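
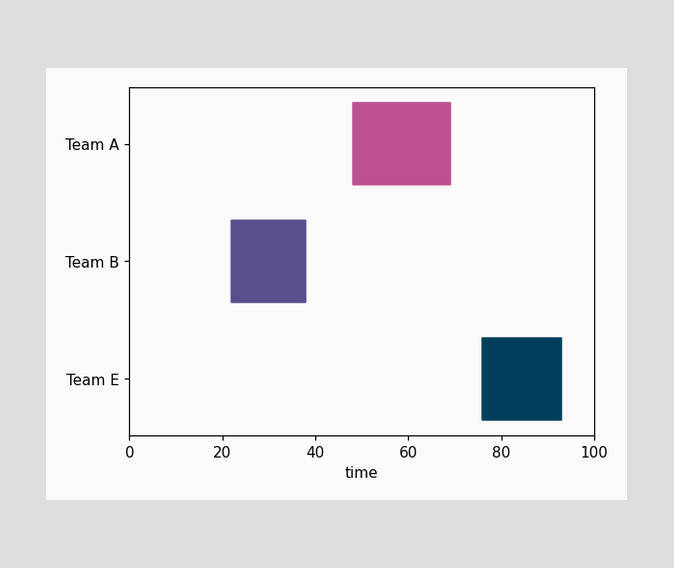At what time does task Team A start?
The Team A bar begins at t=48.

48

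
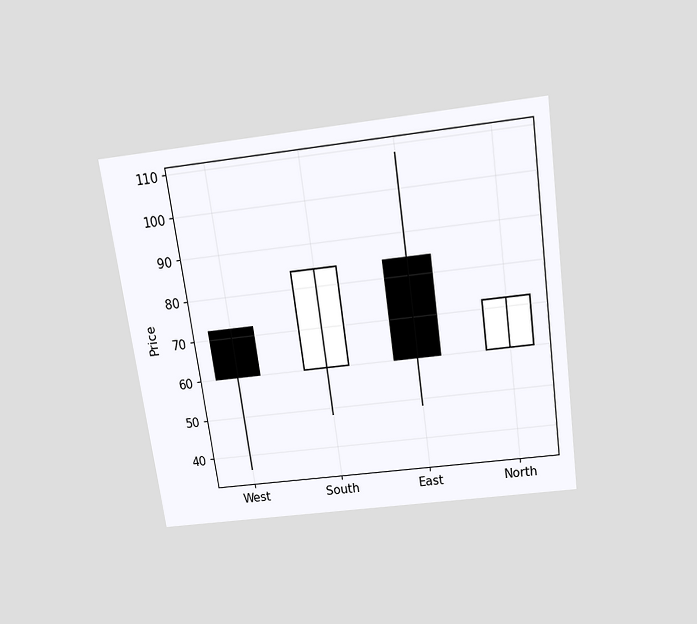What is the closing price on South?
84

The chart is tilted about 8° counter-clockwise and viewed slightly from above. The South candle closes at 84.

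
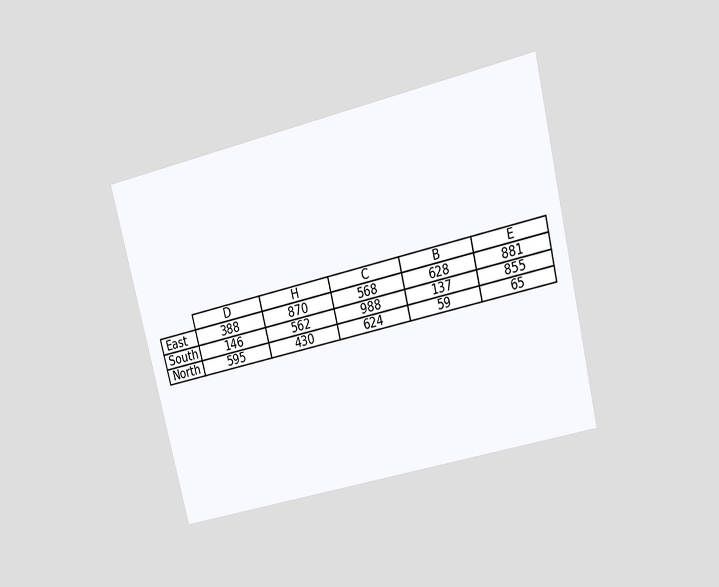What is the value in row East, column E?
881

The chart is tilted about 14° counter-clockwise and viewed at a slight angle. The (East, E) cell reads 881.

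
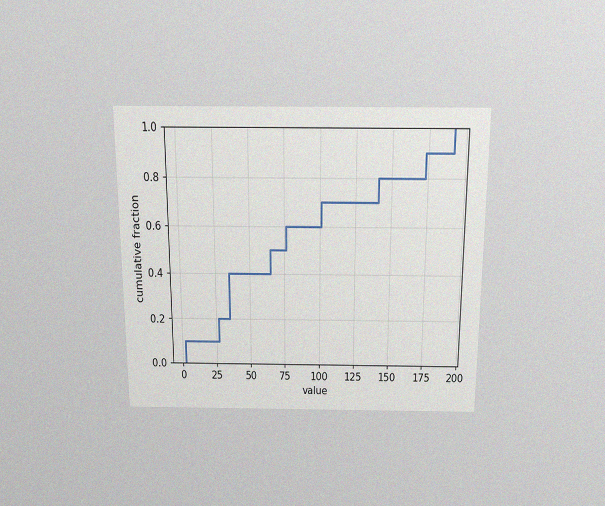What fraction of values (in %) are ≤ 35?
The chart is viewed slightly from above, with some photo noise. At x=35 the ECDF step is at 40%.

40%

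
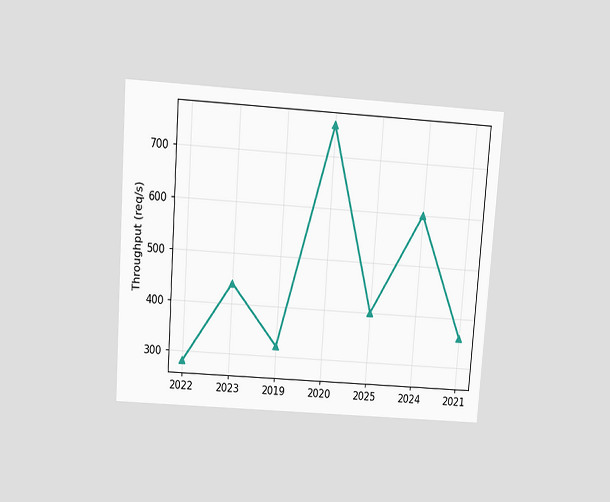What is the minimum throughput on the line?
280req/s

The chart is tilted about 4° clockwise and viewed slightly from above. The lowest point is at 2022, and reading across to the y-axis gives 280req/s.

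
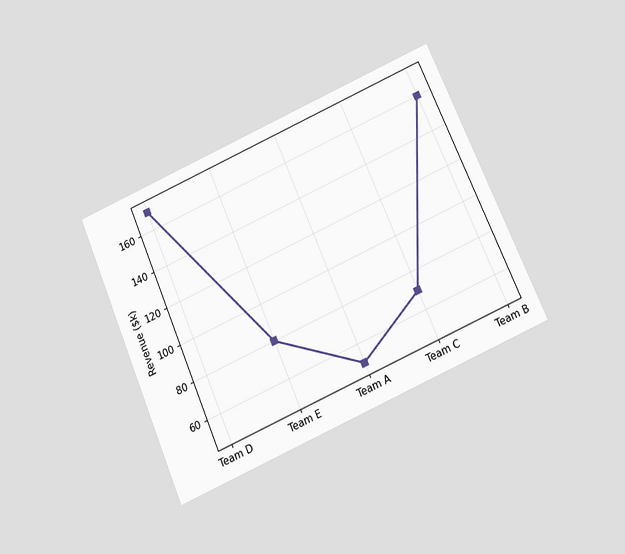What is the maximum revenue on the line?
The chart is tilted about 23° counter-clockwise and viewed slightly from below. The highest point is at Team D, and reading across to the y-axis gives $170k.

$170k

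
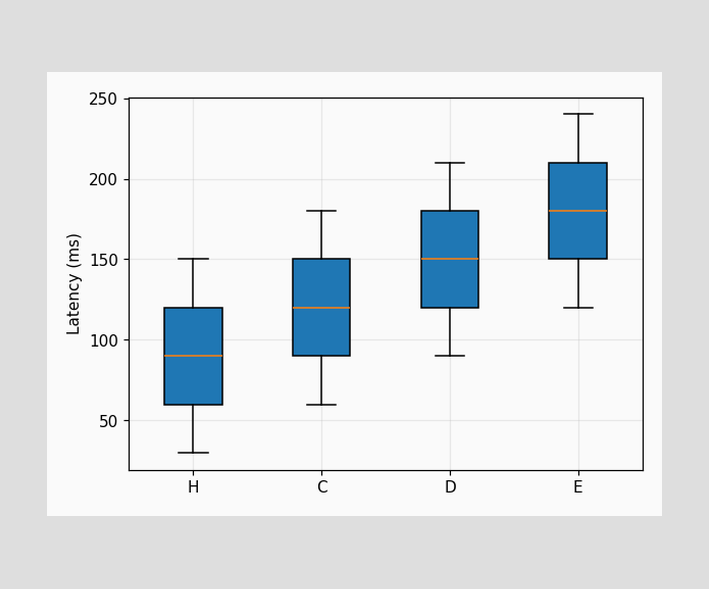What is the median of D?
The median line in the D box sits at 150ms.

150ms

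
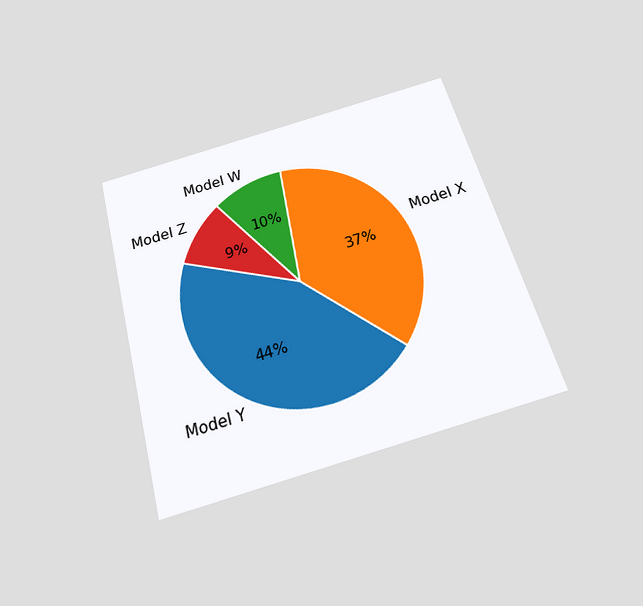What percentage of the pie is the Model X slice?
37%

The chart is tilted about 15° counter-clockwise and viewed slightly from below. The Model X slice takes up 37% of the pie.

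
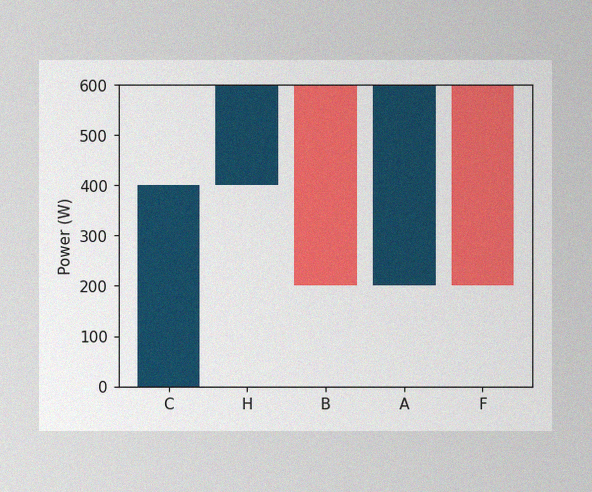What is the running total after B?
The image has some photo noise and uneven lighting. After B the running total reaches 200W.

200W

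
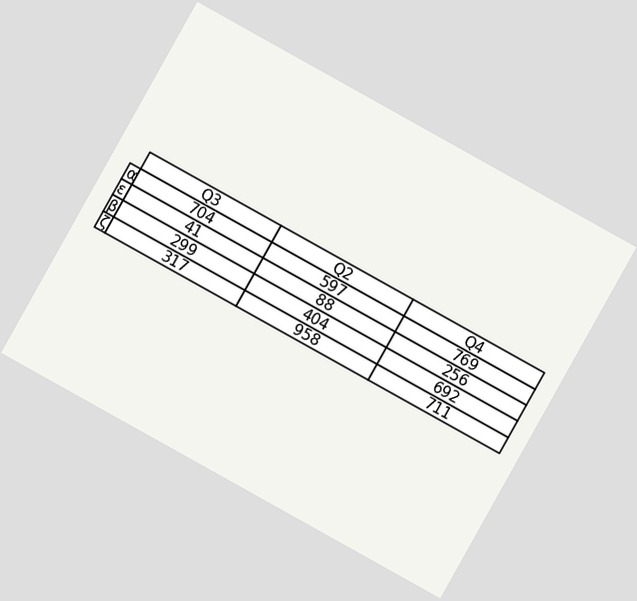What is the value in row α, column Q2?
597

The chart is tilted about 29° clockwise. The (α, Q2) cell reads 597.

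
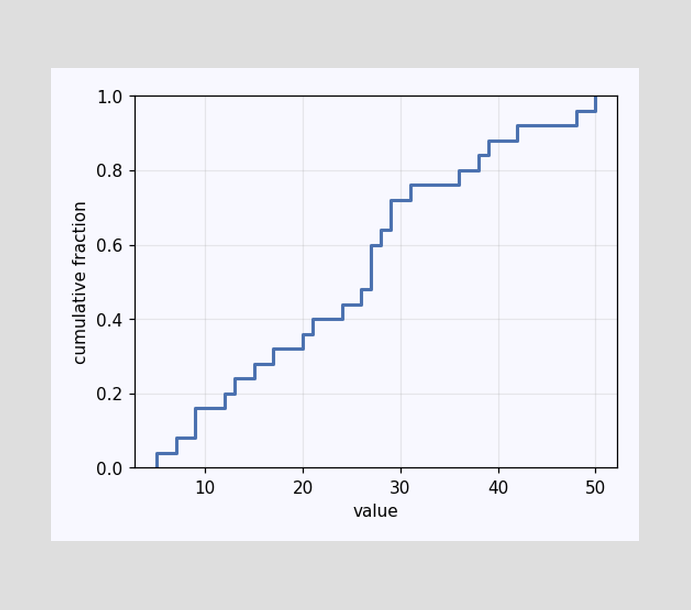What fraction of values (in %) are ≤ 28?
64%

At x=28 the ECDF step is at 64%.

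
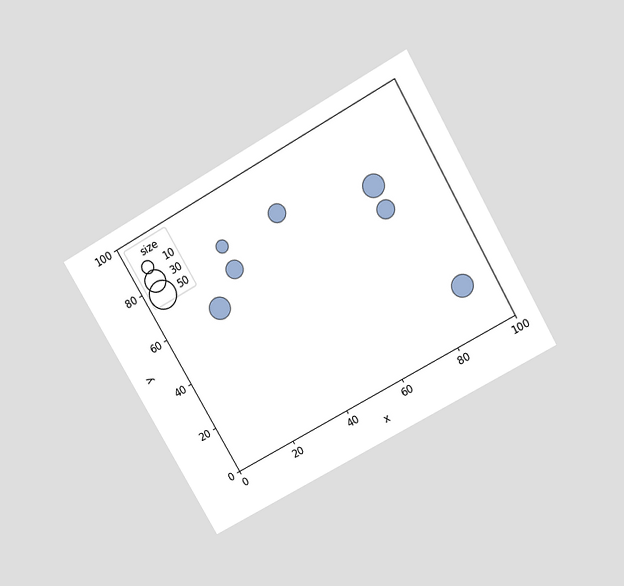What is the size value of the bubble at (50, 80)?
20

The chart is tilted about 30° counter-clockwise and viewed slightly from above. Matching the bubble at (50, 80) against the size legend gives 20.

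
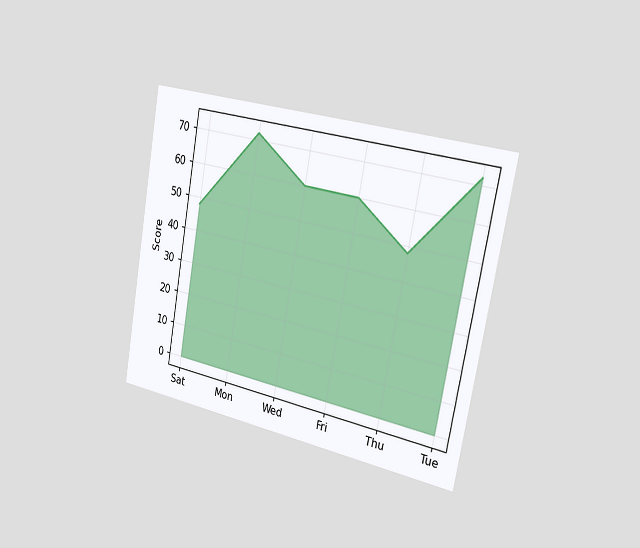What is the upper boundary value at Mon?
72

The chart is tilted about 10° clockwise and viewed slightly from the right. At Mon the upper boundary is at 72.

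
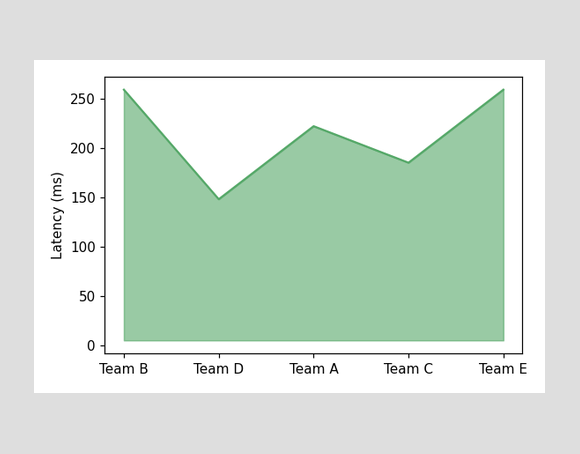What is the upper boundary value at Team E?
259ms

At Team E the upper boundary is at 259ms.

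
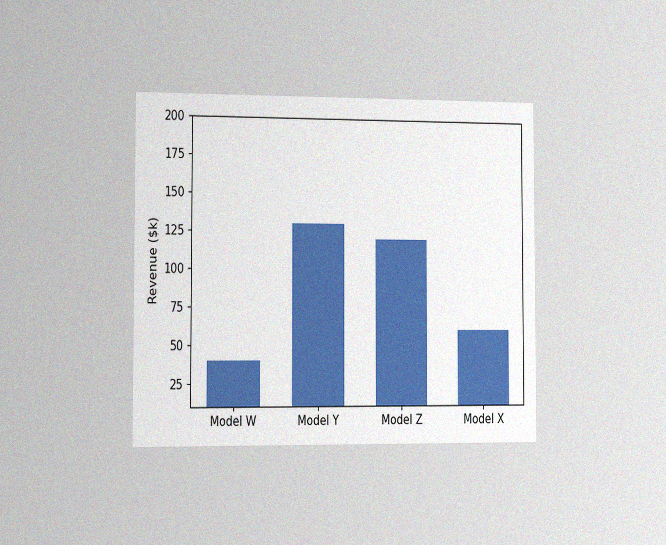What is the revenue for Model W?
$40k

The chart is viewed slightly from the left, with some photo noise. Reading along the chart's y-axis, the Model W bar reaches $40k.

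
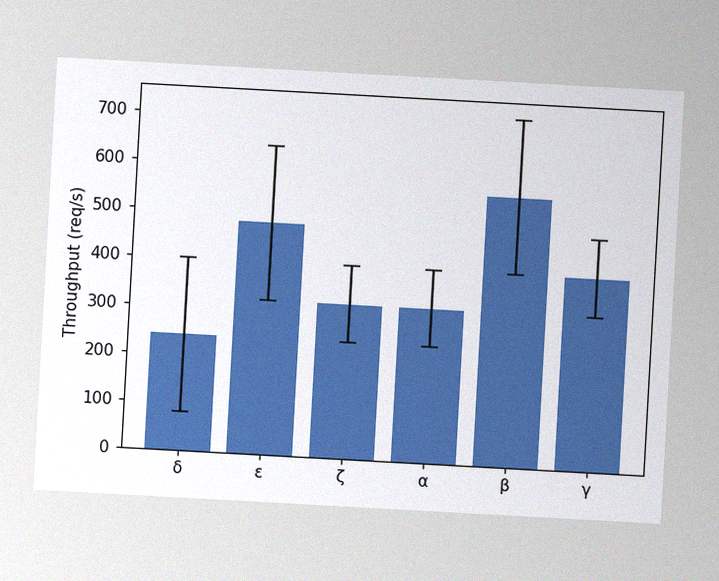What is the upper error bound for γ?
480req/s

The chart is tilted about 3° clockwise, with some photo noise. The γ bar's upper whisker reaches 480req/s.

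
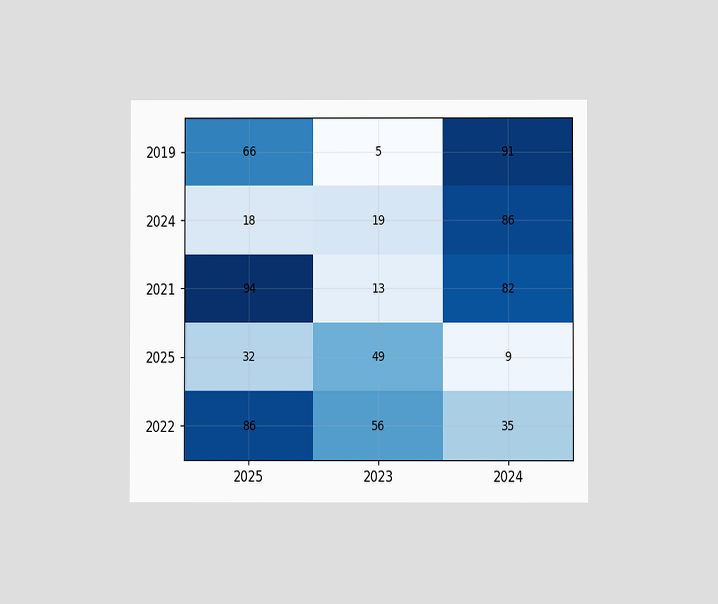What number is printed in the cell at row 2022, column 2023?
56

The chart is viewed at a slight angle. The (2022, 2023) cell reads 56.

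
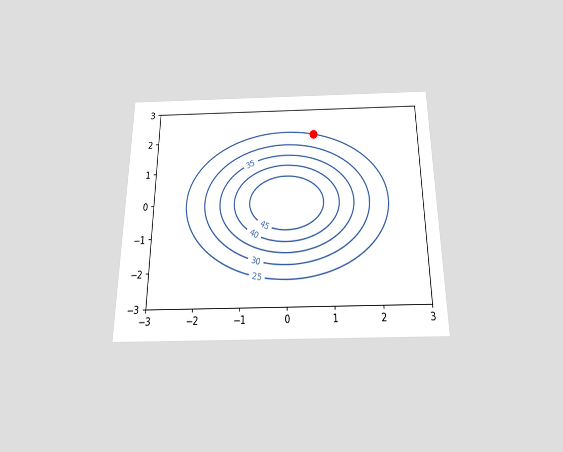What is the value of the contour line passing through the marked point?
The chart is viewed slightly from below. The marked point sits on the contour labelled 25.

25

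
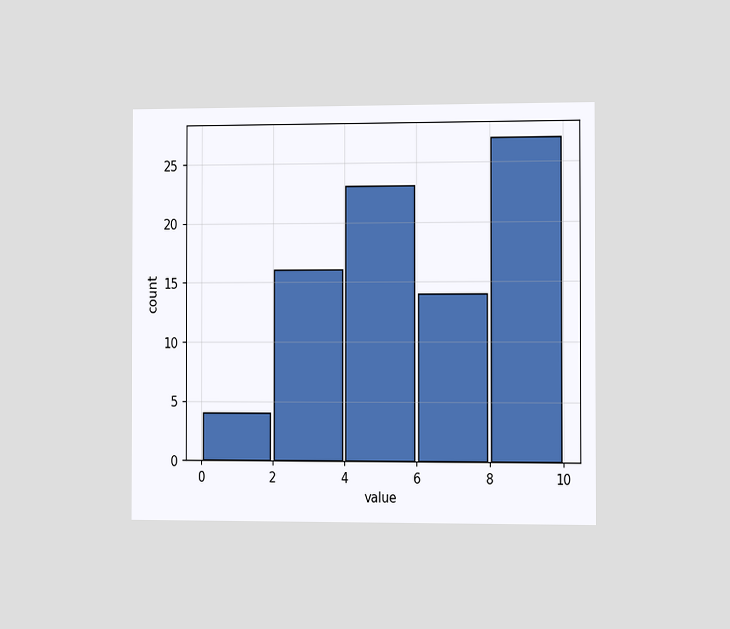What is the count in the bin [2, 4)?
16

The chart is viewed slightly from the right. The [2, 4) bin has height 16.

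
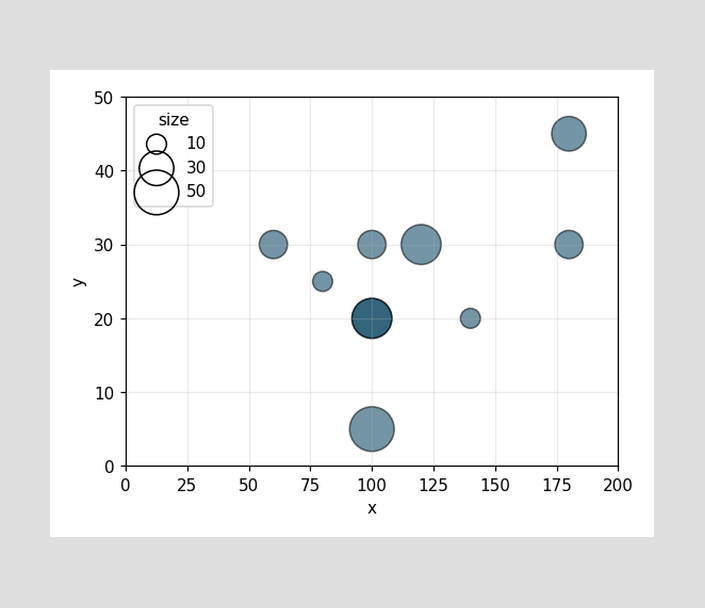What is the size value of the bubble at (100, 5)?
50

Matching the bubble at (100, 5) against the size legend gives 50.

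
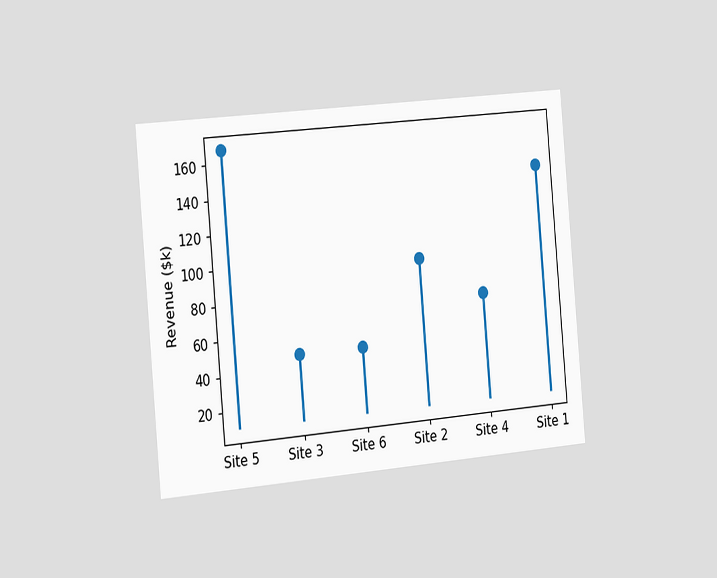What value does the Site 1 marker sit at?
$144k

The chart is tilted about 5° counter-clockwise and viewed slightly from the left. The Site 1 marker sits at $144k.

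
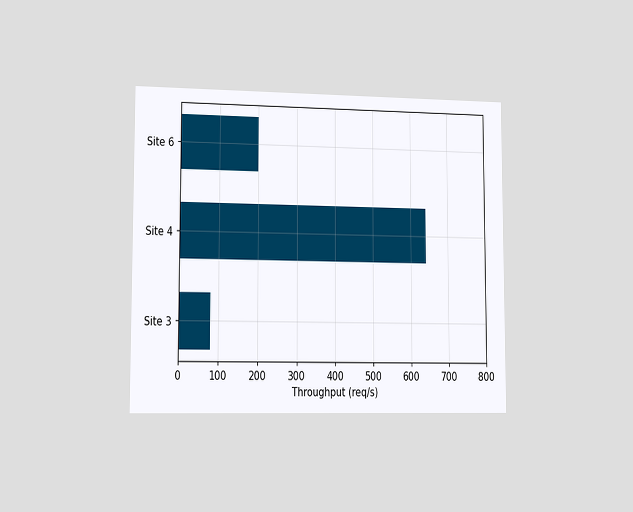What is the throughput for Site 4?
640req/s

The chart is viewed slightly from the left. Reading along the chart's x-axis, the Site 4 bar reaches 640req/s.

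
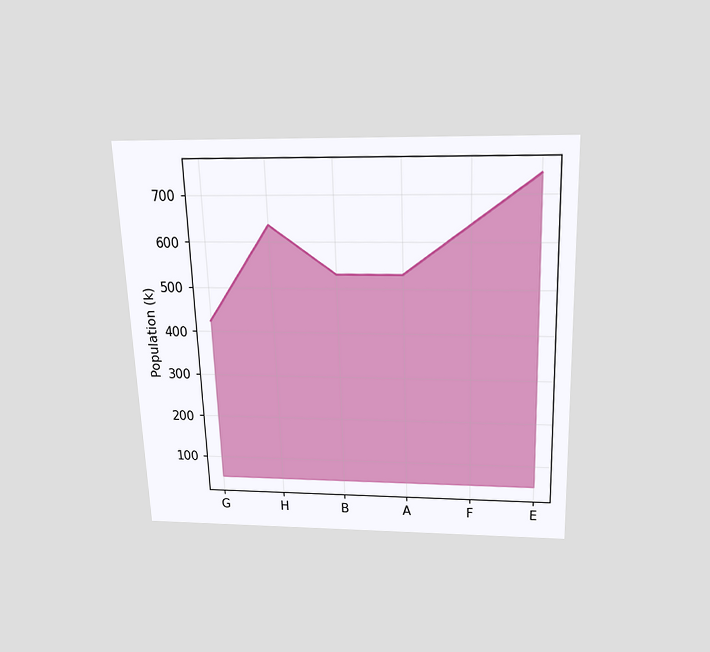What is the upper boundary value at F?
636k

The chart is tilted about 2° counter-clockwise and viewed slightly from above. At F the upper boundary is at 636k.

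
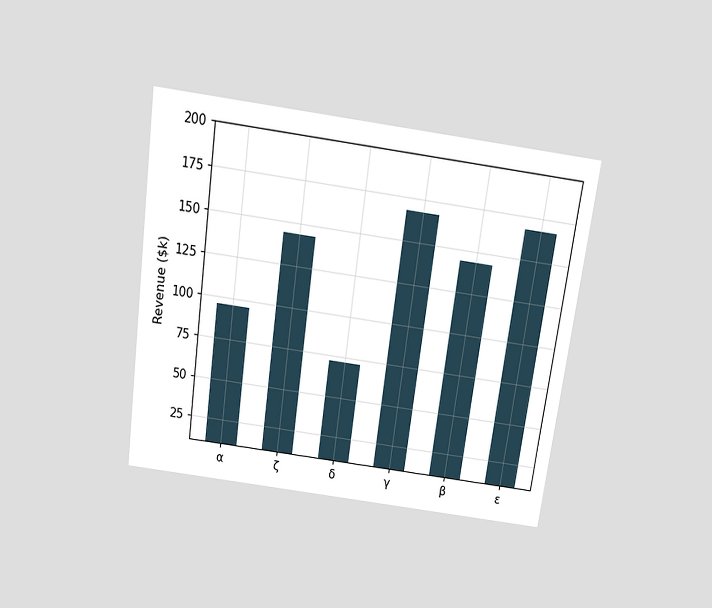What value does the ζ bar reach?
The chart is tilted about 8° clockwise and viewed slightly from above. Reading along the chart's y-axis, the ζ bar reaches $144k.

$144k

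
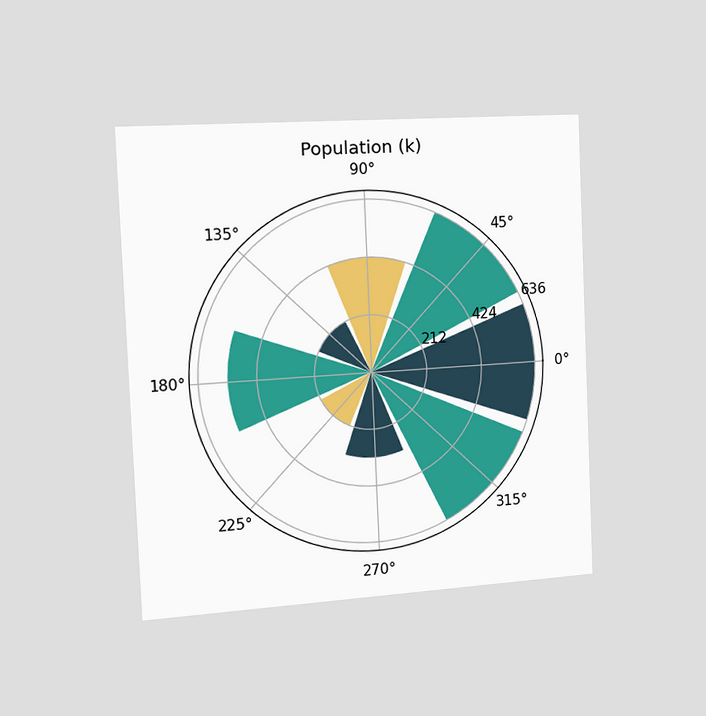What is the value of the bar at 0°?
The chart is tilted about 2° counter-clockwise and viewed slightly from the left. The bar at 0° reaches 636k on the radial axis.

636k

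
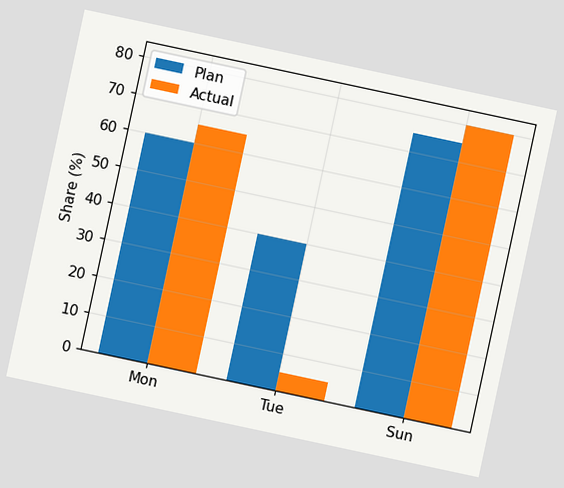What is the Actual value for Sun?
80%

The chart is tilted about 12° clockwise. The Actual bar at Sun reaches 80% on the y-axis.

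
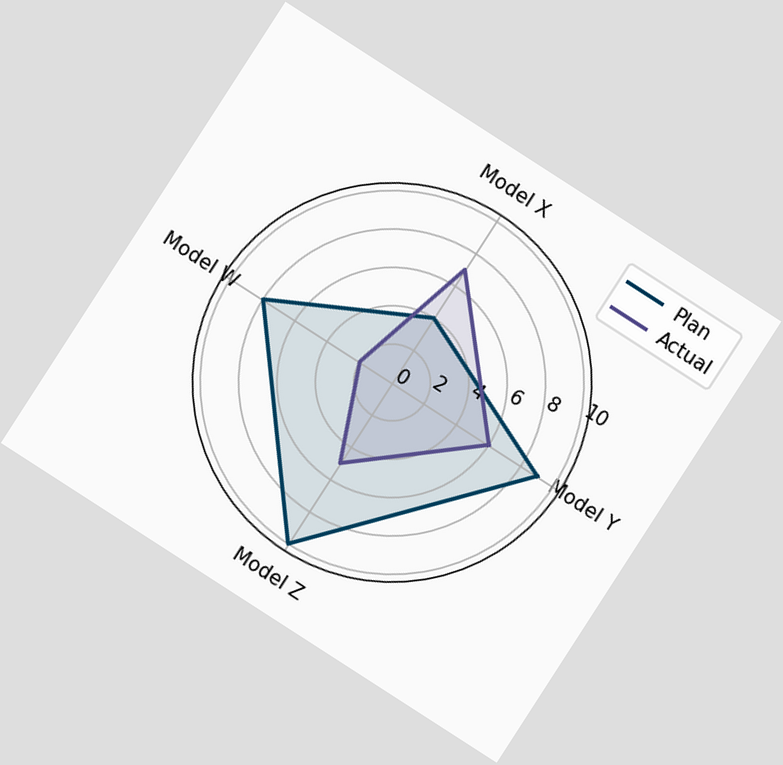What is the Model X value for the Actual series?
7

The chart is tilted about 33° clockwise. On the Model X axis, Actual reaches 7.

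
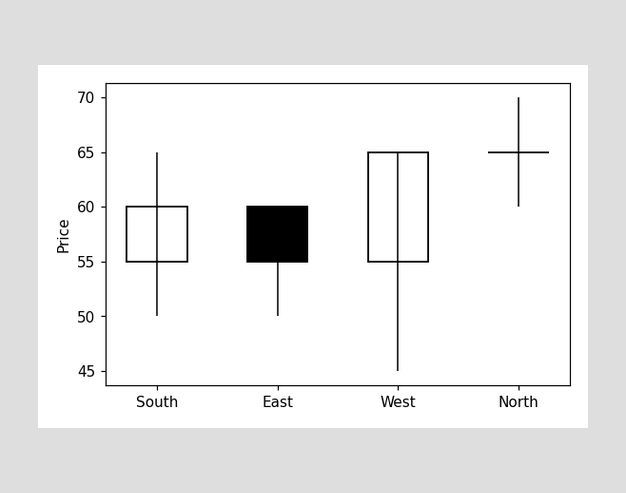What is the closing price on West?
The West candle closes at 65.

65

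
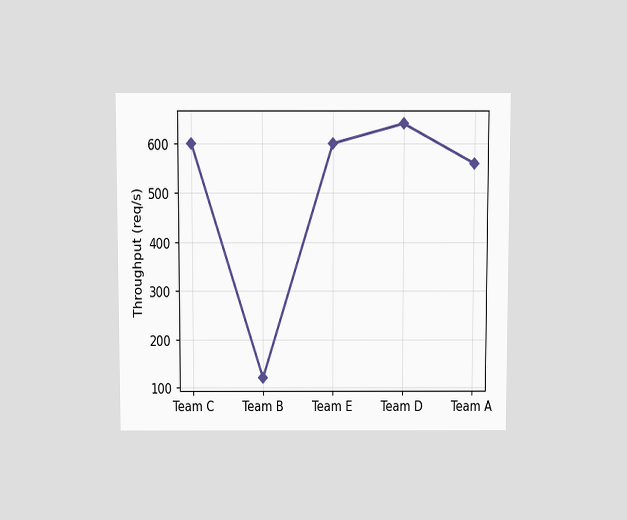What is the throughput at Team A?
560req/s

The chart is viewed slightly from above. At Team A, the line is at 560req/s.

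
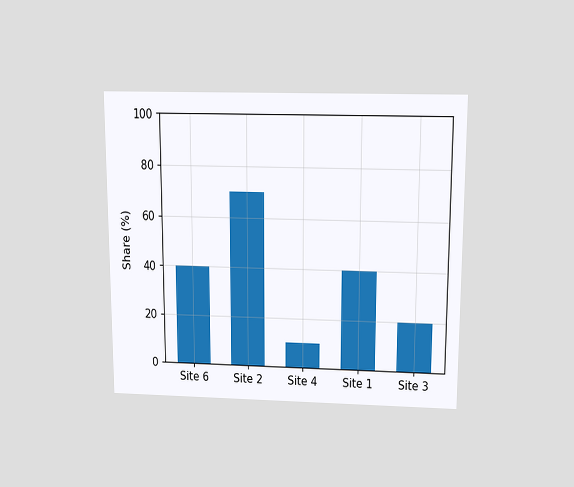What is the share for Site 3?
The chart is viewed slightly from above. Reading along the chart's y-axis, the Site 3 bar reaches 20%.

20%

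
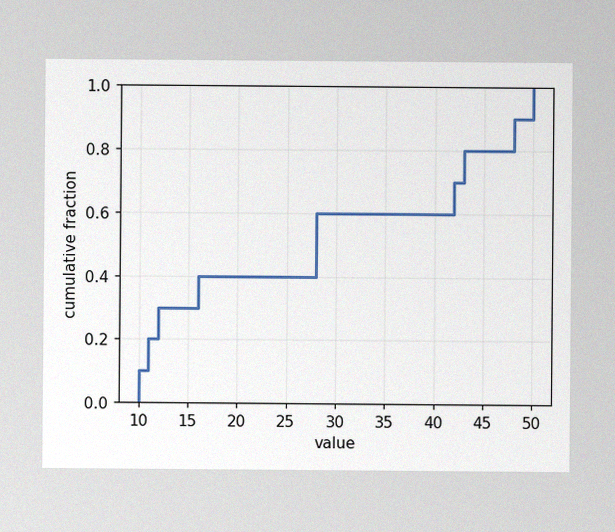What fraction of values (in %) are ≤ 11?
20%

The image has some photo noise and uneven lighting. At x=11 the ECDF step is at 20%.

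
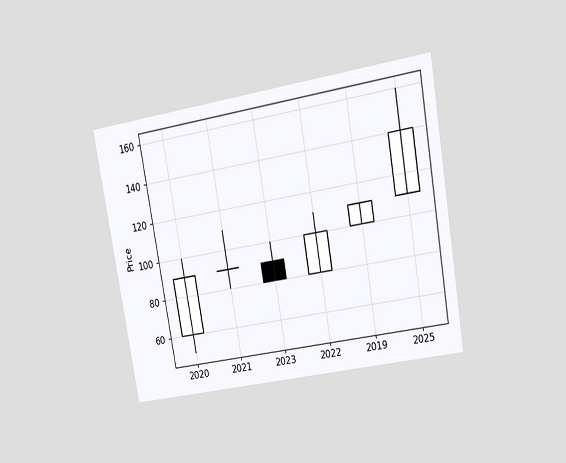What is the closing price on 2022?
100

The chart is tilted about 10° counter-clockwise and viewed at a slight angle. The 2022 candle closes at 100.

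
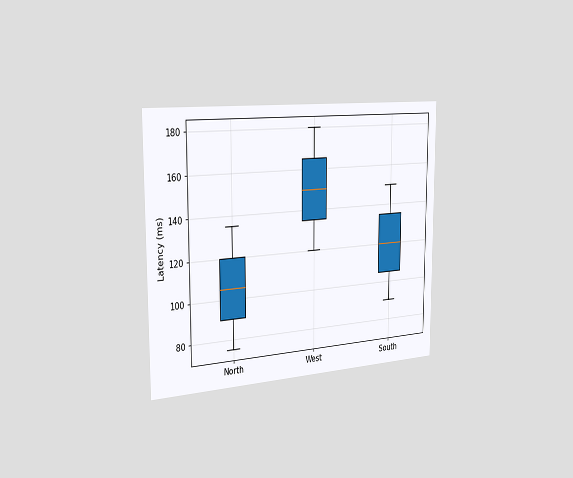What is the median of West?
The chart is viewed slightly from the left. The median line in the West box sits at 150ms.

150ms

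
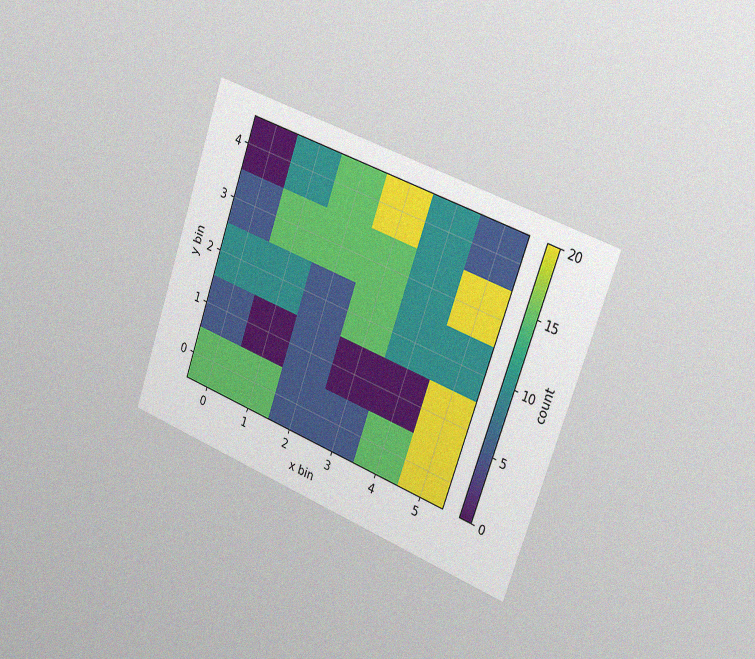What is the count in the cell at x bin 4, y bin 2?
10

The chart is tilted about 19° clockwise and viewed slightly from the right, with some photo noise. Matching the cell (4, 2) against the colorbar gives 10.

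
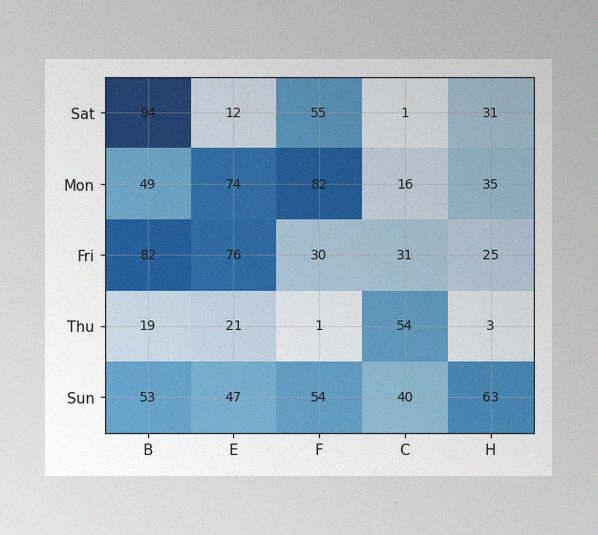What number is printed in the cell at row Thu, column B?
19

The image has some photo noise and uneven lighting. The (Thu, B) cell reads 19.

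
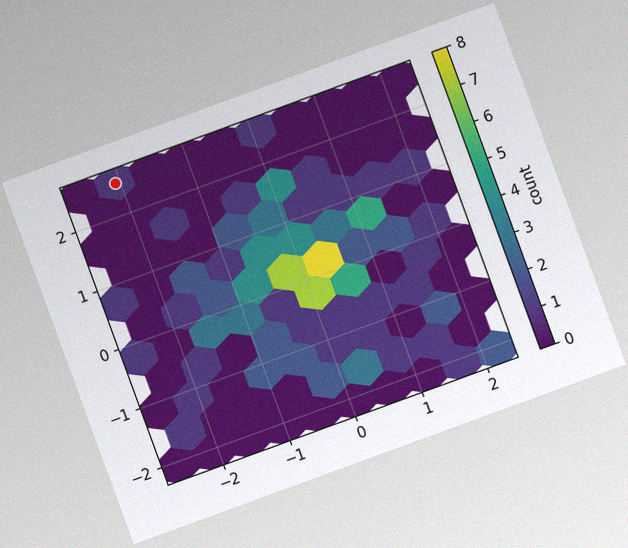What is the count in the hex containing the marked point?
The chart is tilted about 20° counter-clockwise, with some photo noise. The marked hex reads 1 on the colorbar.

1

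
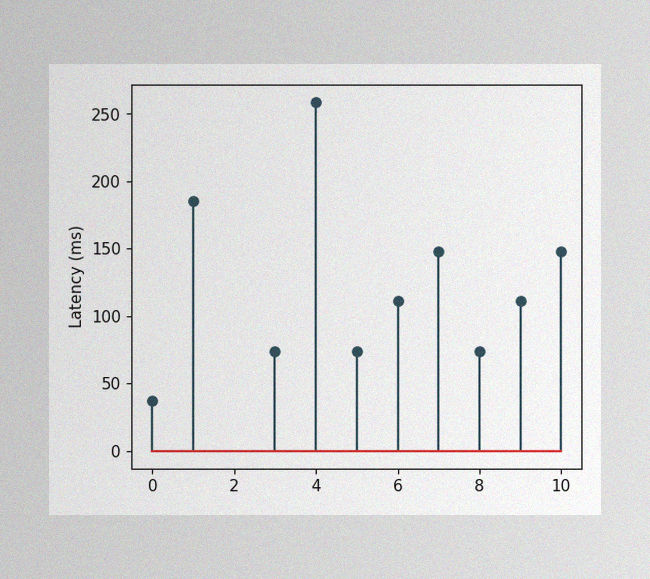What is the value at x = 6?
111ms

The image has some photo noise and uneven lighting. The stem at x=6 reaches 111ms.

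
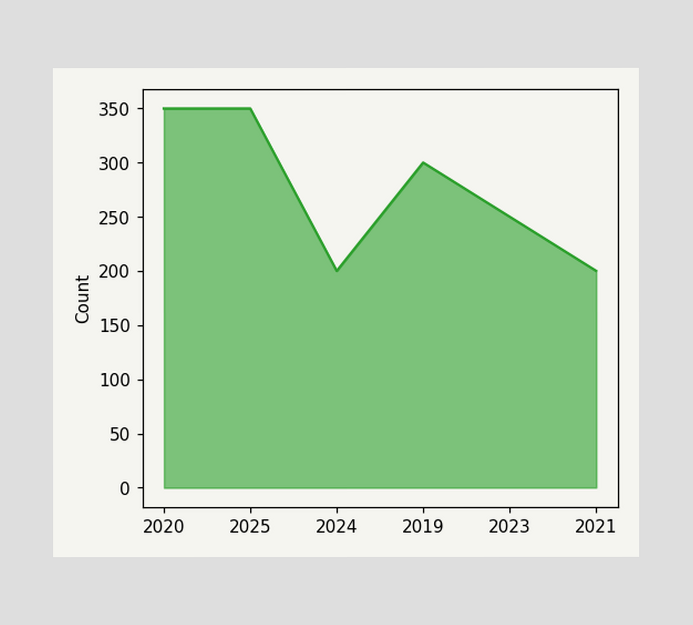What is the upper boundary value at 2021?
At 2021 the upper boundary is at 200.

200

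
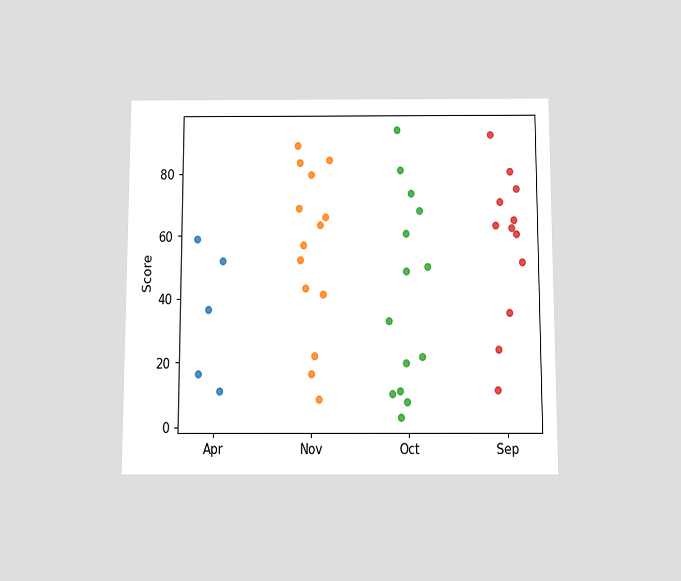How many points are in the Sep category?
The chart is viewed slightly from below. Counting the markers in the Sep column gives 12.

12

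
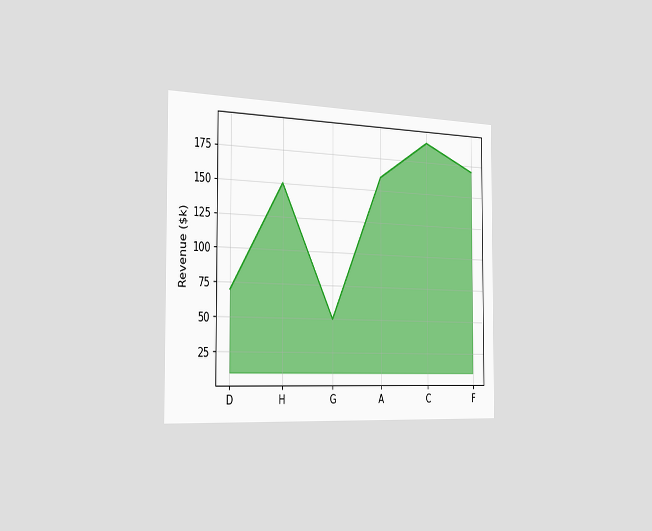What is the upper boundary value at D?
The chart is viewed slightly from the left. At D the upper boundary is at $70k.

$70k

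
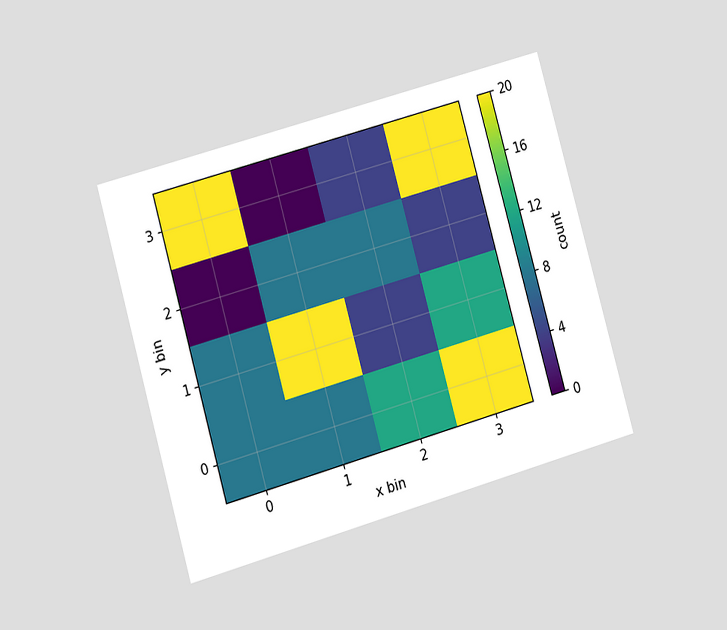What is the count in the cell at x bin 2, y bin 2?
The chart is tilted about 16° counter-clockwise and viewed at a slight angle. Matching the cell (2, 2) against the colorbar gives 8.

8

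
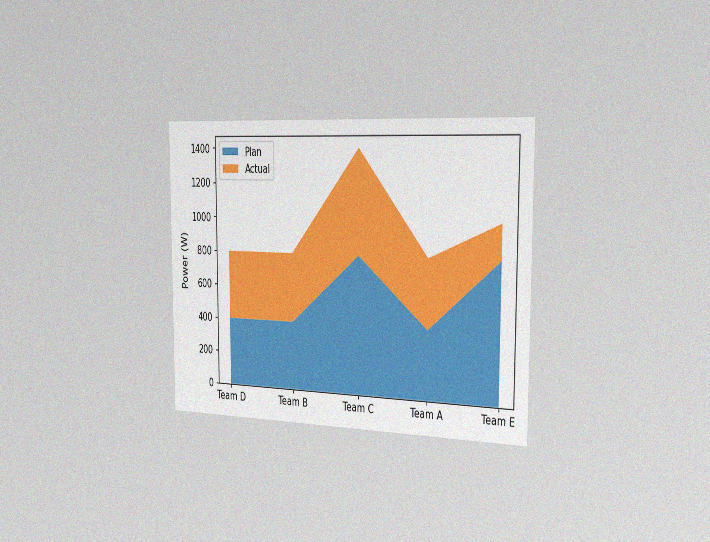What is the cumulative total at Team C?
1400W

The chart is viewed slightly from the right, with some photo noise. The stacked total at Team C reaches 1400W.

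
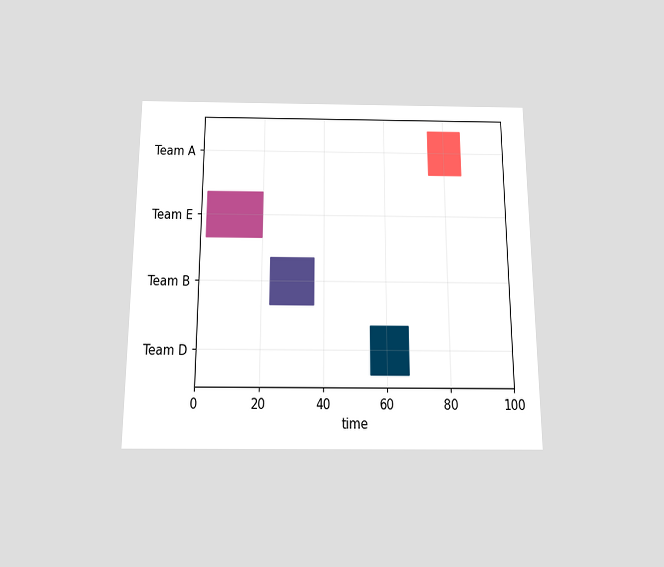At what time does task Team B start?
The chart is viewed slightly from below. The Team B bar begins at t=23.

23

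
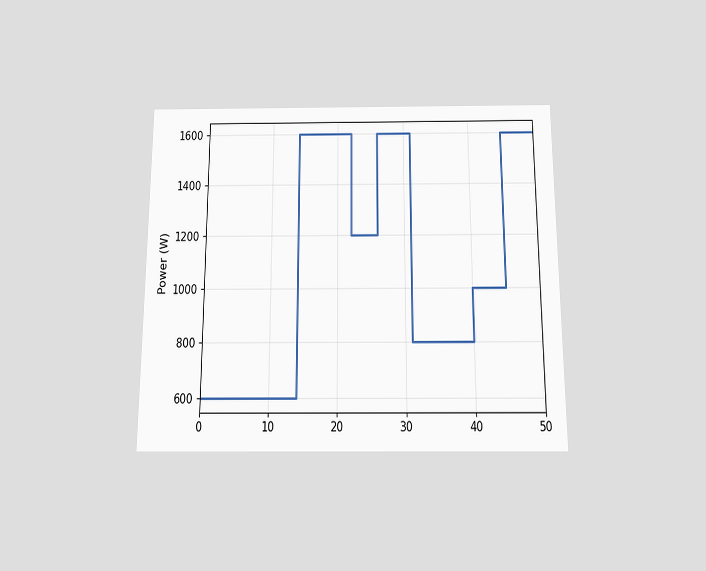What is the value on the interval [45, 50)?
The chart is viewed slightly from below. On [45, 50) the step sits at 1600W.

1600W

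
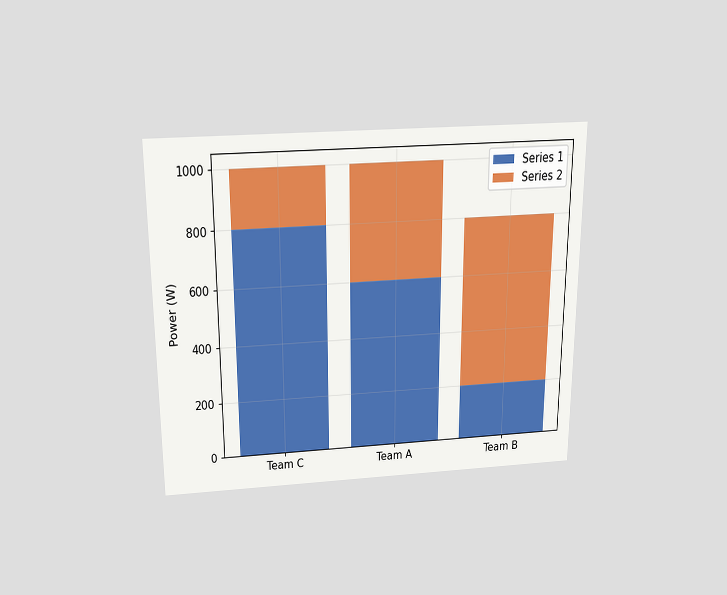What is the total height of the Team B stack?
800W

The chart is viewed slightly from above. The Team B stack's top reaches 800W on the y-axis.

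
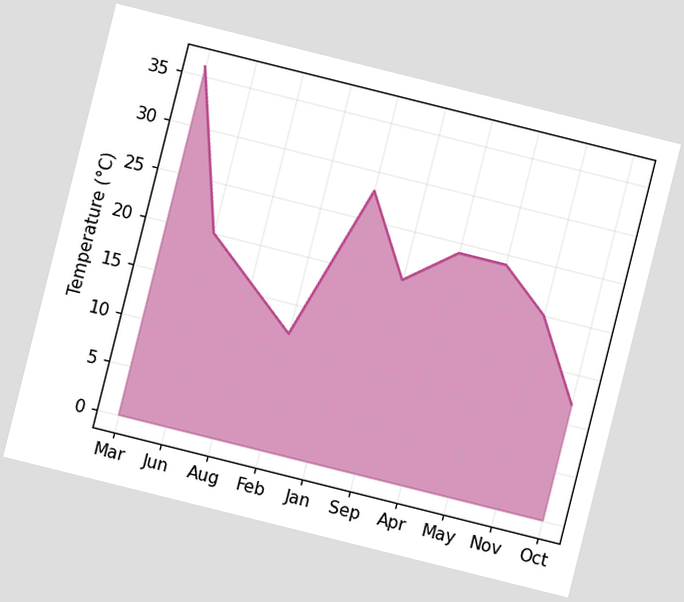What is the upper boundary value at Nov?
20°C

The chart is tilted about 14° clockwise. At Nov the upper boundary is at 20°C.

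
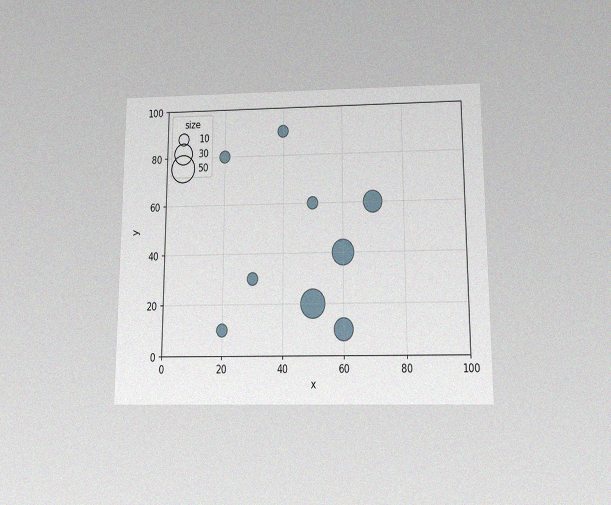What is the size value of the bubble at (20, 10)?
10

The chart is viewed slightly from below, with some photo noise. Matching the bubble at (20, 10) against the size legend gives 10.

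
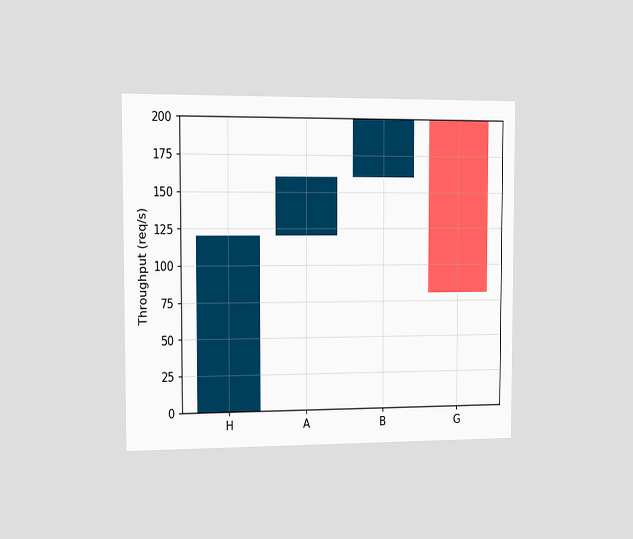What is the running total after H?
120req/s

The chart is viewed slightly from the left. After H the running total reaches 120req/s.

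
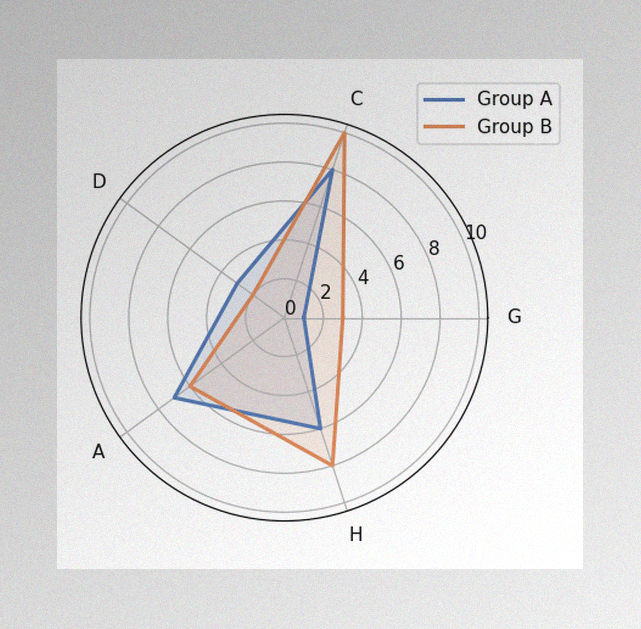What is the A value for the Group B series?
6

The image has some photo noise and uneven lighting. On the A axis, Group B reaches 6.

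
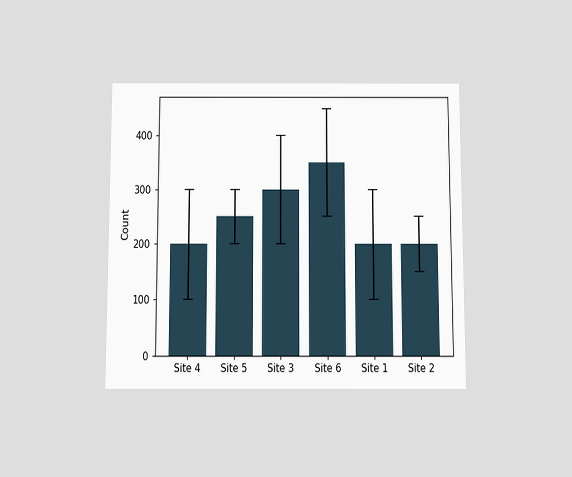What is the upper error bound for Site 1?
The chart is viewed slightly from below. The Site 1 bar's upper whisker reaches 300.

300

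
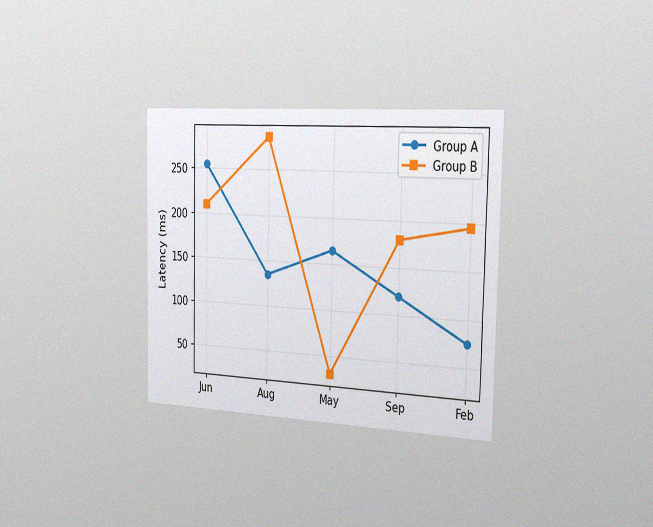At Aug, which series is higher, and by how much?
Group B, by 150ms

The chart is viewed slightly from the right, with some photo noise. At Aug, Group B sits above the other line by 150ms.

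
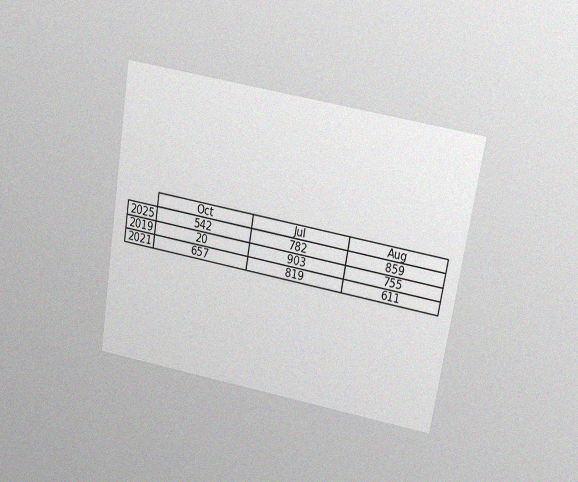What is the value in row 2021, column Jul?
819

The chart is tilted about 9° clockwise and viewed slightly from above, with some photo noise. The (2021, Jul) cell reads 819.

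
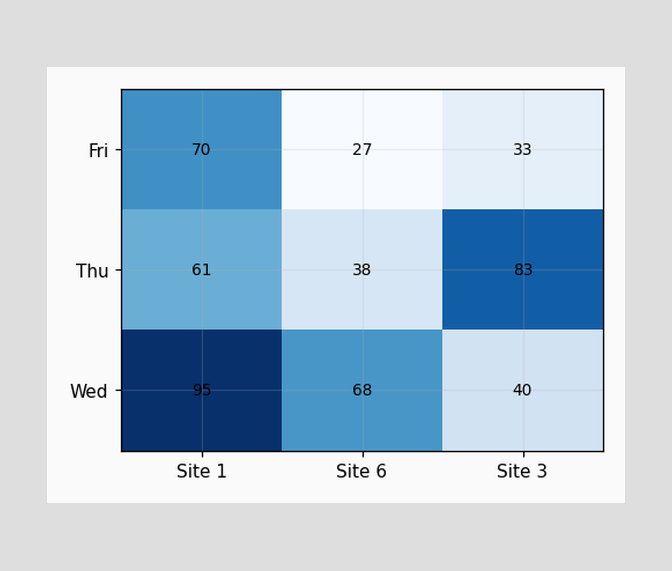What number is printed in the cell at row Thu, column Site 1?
The (Thu, Site 1) cell reads 61.

61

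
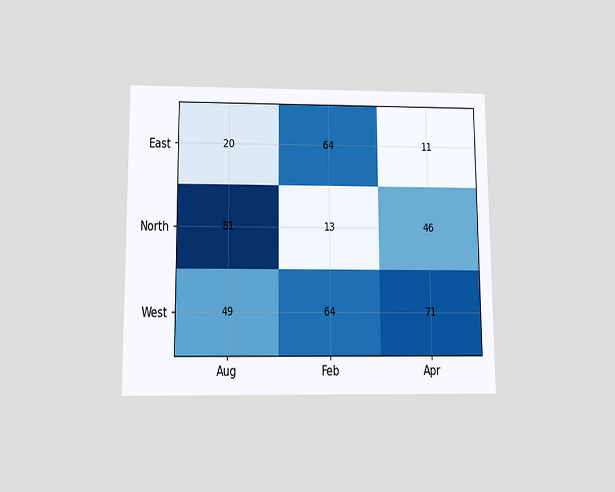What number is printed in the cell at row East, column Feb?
64

The chart is viewed slightly from below. The (East, Feb) cell reads 64.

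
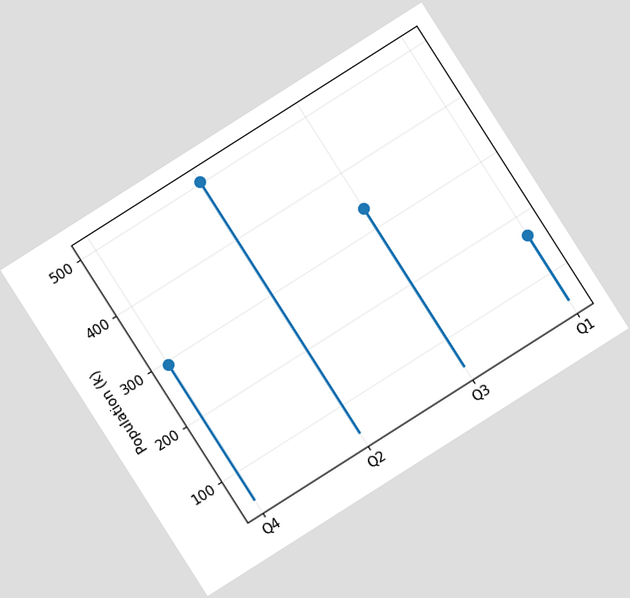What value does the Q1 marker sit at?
The chart is tilted about 32° counter-clockwise. The Q1 marker sits at 168k.

168k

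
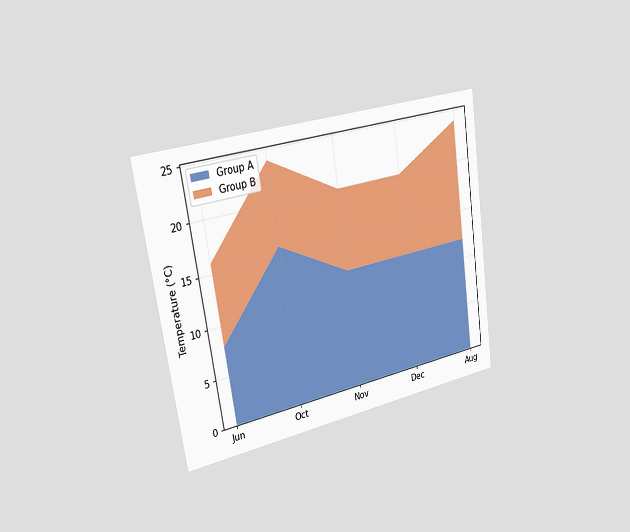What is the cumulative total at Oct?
The chart is tilted about 8° counter-clockwise and viewed slightly from the left. The stacked total at Oct reaches 24°C.

24°C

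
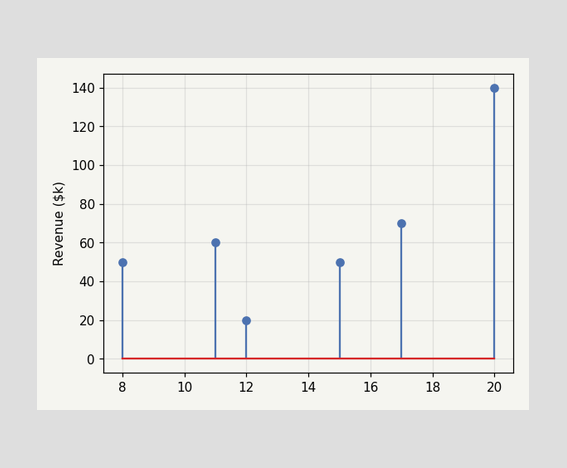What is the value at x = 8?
$50k

The stem at x=8 reaches $50k.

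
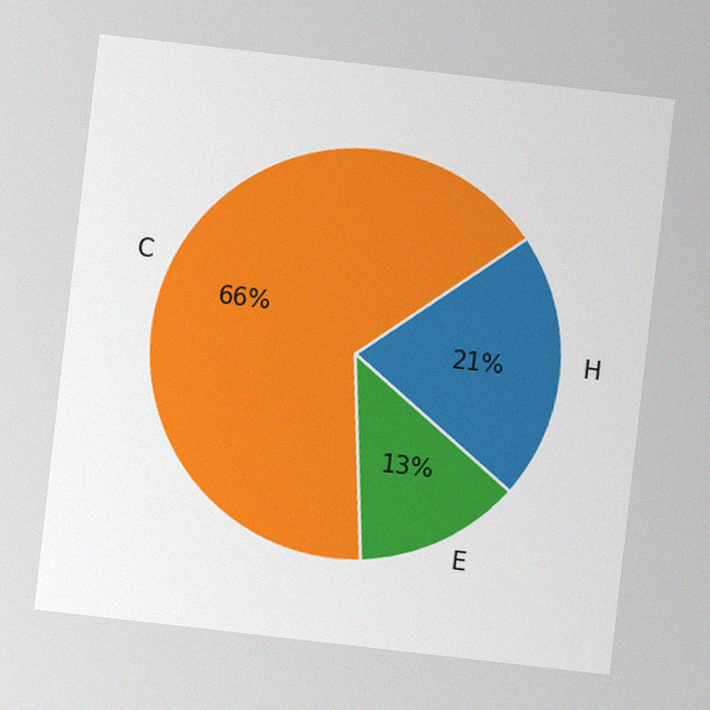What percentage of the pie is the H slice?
The chart is tilted about 7° clockwise, with some photo noise. The H slice takes up 21% of the pie.

21%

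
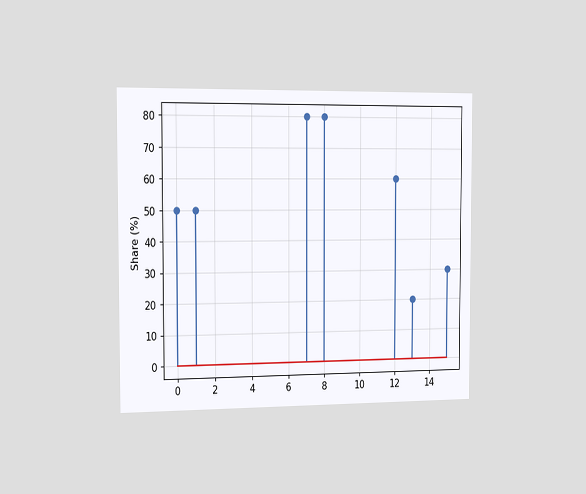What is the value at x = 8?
The chart is viewed slightly from the left. The stem at x=8 reaches 80%.

80%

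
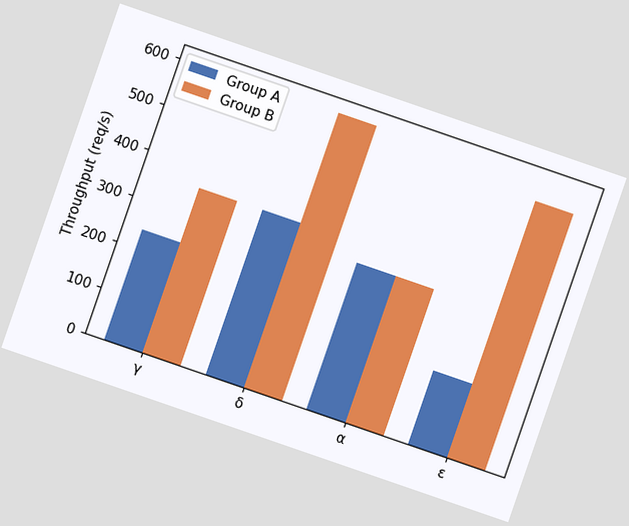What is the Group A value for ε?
160req/s

The chart is tilted about 19° clockwise. The Group A bar at ε reaches 160req/s on the y-axis.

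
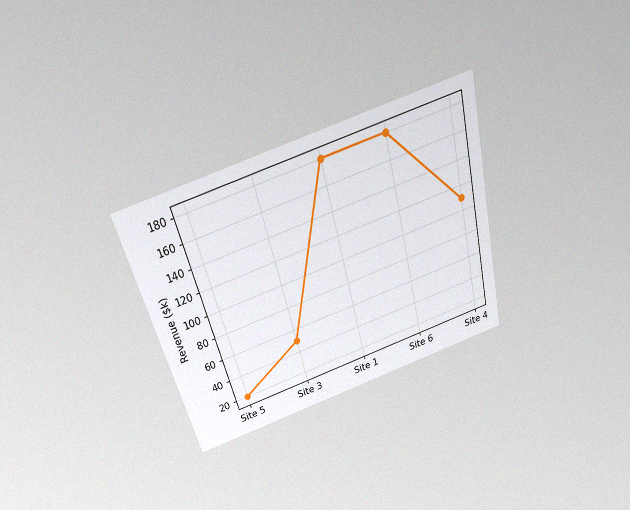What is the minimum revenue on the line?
$20k

The chart is tilted about 15° counter-clockwise and viewed slightly from above, with some photo noise. The lowest point is at Site 5, and reading across to the y-axis gives $20k.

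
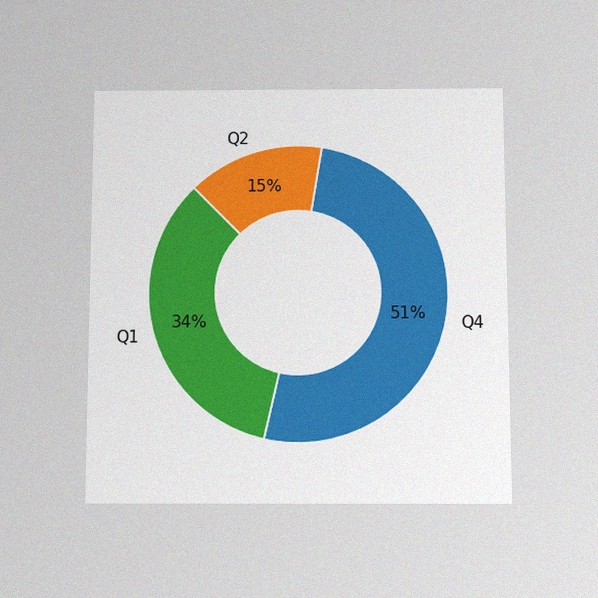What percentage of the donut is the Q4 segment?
The chart is viewed slightly from below, with some photo noise. The Q4 segment takes up 51% of the ring.

51%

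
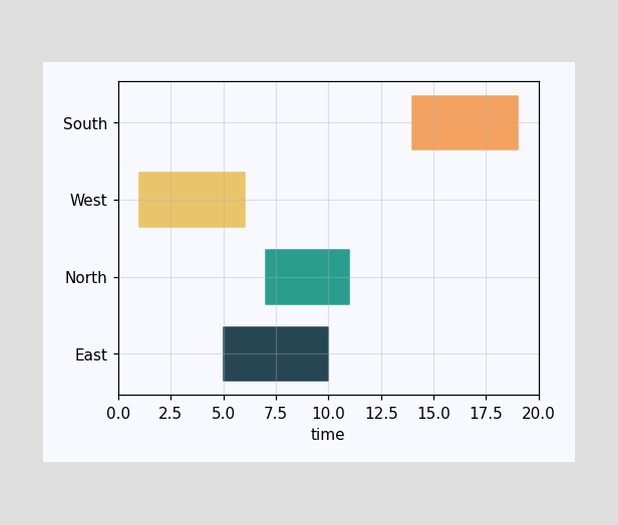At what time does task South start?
The South bar begins at t=14.

14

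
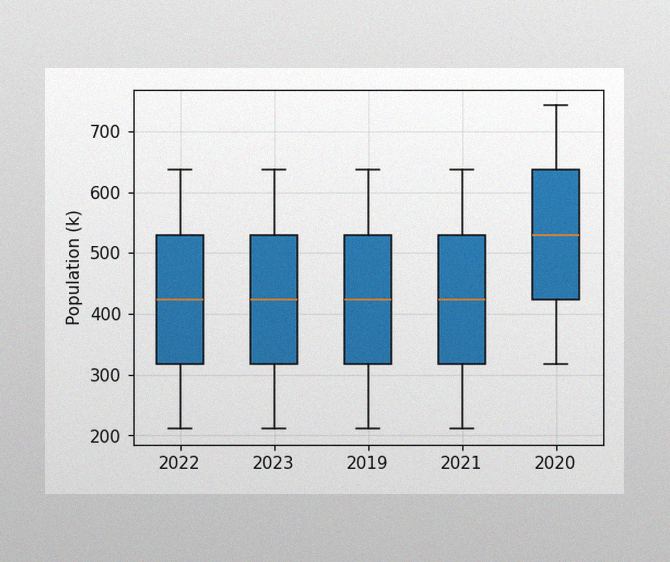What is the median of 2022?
424k

The image has some photo noise and uneven lighting. The median line in the 2022 box sits at 424k.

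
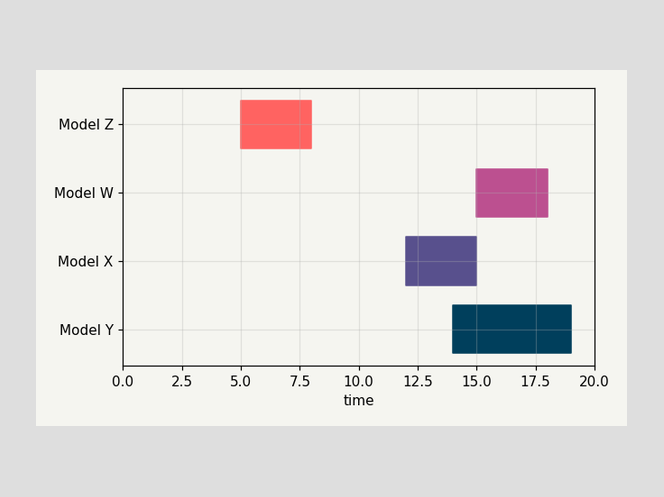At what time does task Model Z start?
5

The Model Z bar begins at t=5.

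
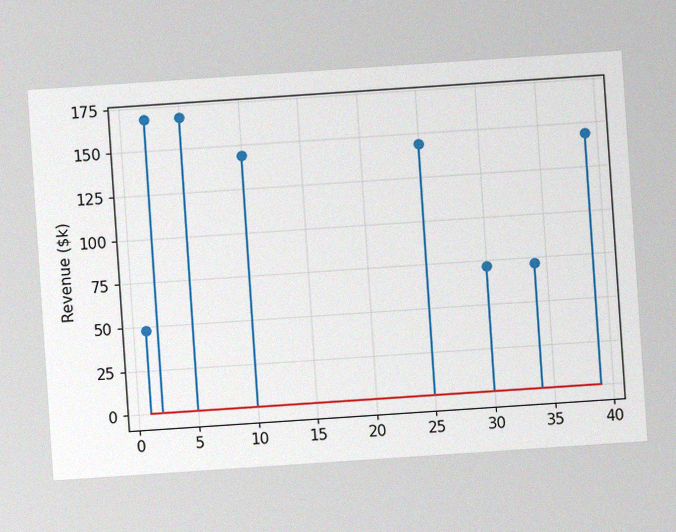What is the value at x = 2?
The chart is tilted about 4° counter-clockwise, with some photo noise. The stem at x=2 reaches $168k.

$168k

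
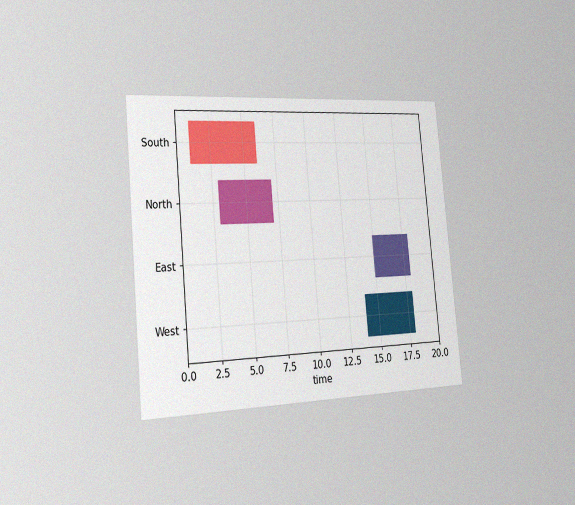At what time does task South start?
The chart is tilted about 5° counter-clockwise and viewed slightly from the left, with some photo noise. The South bar begins at t=1.

1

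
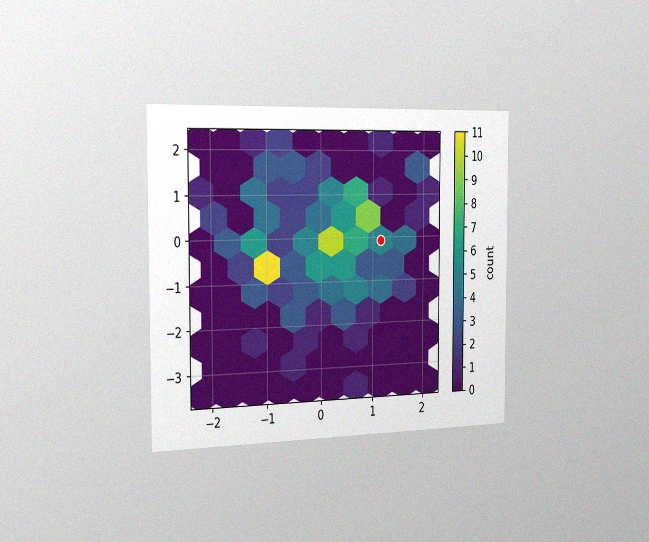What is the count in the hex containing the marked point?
5

The chart is viewed slightly from the left, with some photo noise. The marked hex reads 5 on the colorbar.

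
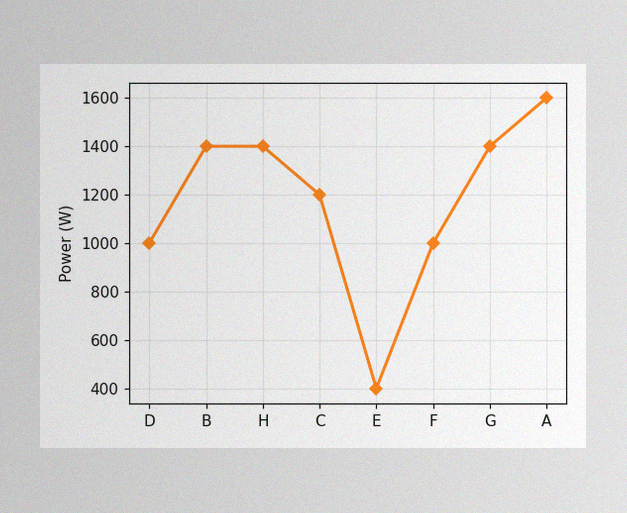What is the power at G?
The image has some photo noise and uneven lighting. At G, the line is at 1400W.

1400W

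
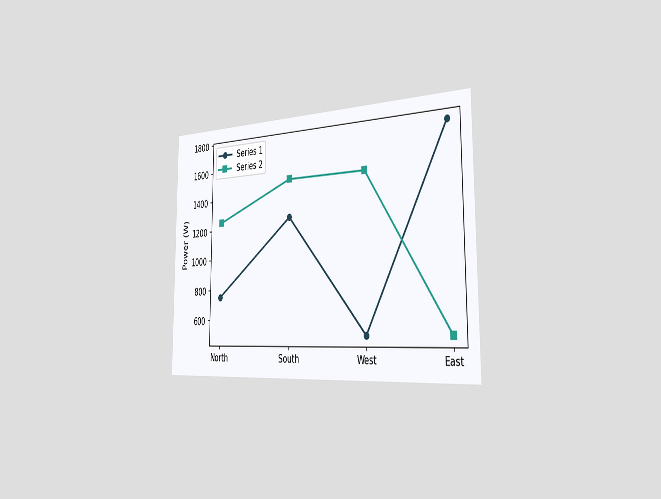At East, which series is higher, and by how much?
The chart is viewed slightly from the right. At East, Series 1 sits above the other line by 1250W.

Series 1, by 1250W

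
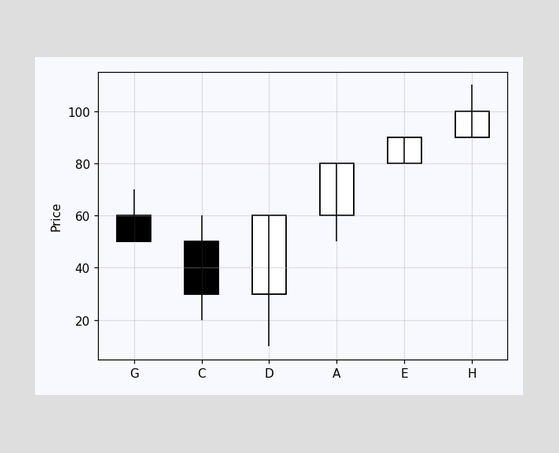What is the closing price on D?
The D candle closes at 60.

60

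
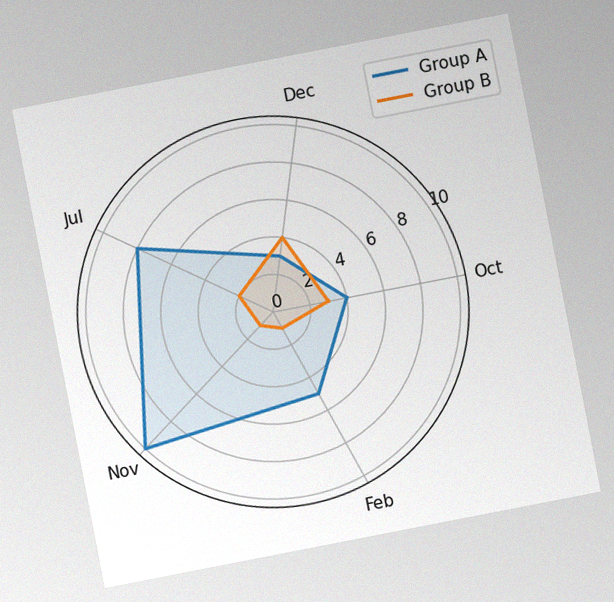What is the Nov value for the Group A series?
The chart is tilted about 11° counter-clockwise, with some photo noise. On the Nov axis, Group A reaches 10.

10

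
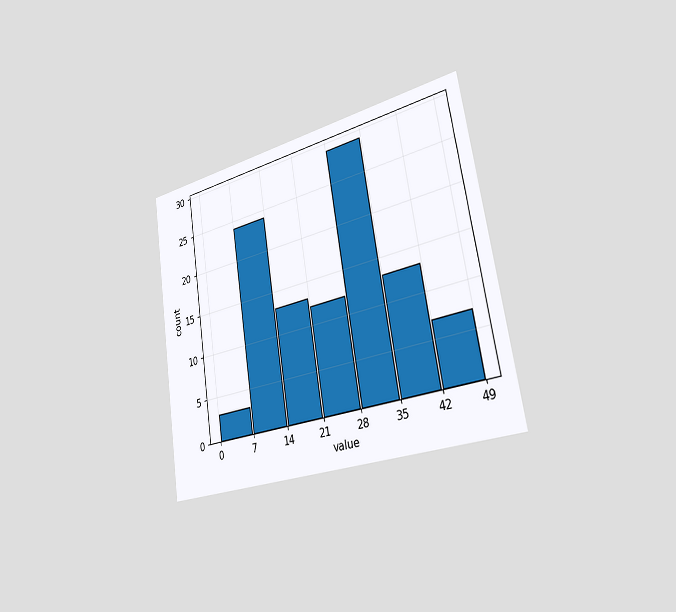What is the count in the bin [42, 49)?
7

The chart is tilted about 9° counter-clockwise and viewed slightly from the right. The [42, 49) bin has height 7.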